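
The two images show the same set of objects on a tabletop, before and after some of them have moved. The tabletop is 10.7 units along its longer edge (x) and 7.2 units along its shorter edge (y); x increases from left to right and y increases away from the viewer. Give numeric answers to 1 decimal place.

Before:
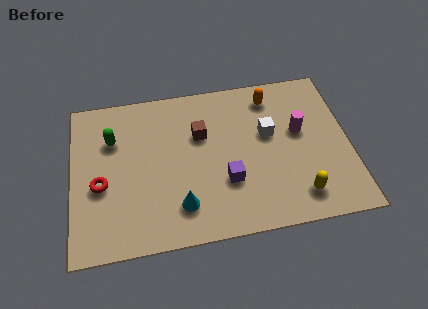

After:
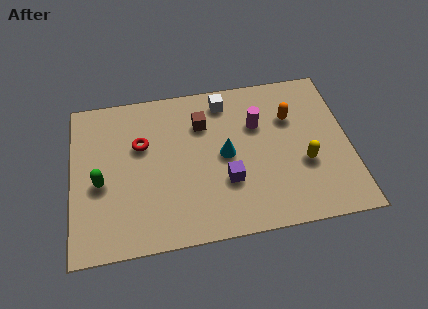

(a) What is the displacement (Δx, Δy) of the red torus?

(1.6, 1.6)

The red torus started near (1.1, 3.0) and ended near (2.7, 4.6).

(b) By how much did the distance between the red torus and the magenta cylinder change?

-3.3

Before: roughly 7.8 units apart; after: 4.5. That's 3.3 units closer together.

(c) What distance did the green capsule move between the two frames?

2.0

The green capsule was near (1.6, 5.0) before and (1.1, 3.1) after, so it travelled √(0.5² + 1.9²) ≈ 2.0 units.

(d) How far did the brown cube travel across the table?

0.5

The brown cube moved from about (5.0, 4.7) to (5.1, 5.2), a distance of √(0.1² + 0.5²) ≈ 0.5.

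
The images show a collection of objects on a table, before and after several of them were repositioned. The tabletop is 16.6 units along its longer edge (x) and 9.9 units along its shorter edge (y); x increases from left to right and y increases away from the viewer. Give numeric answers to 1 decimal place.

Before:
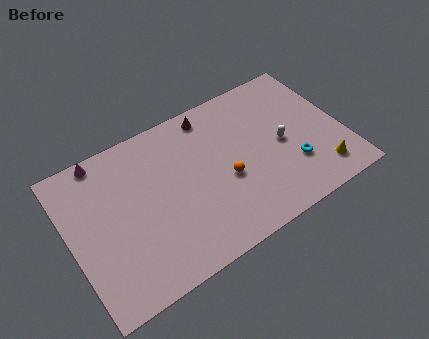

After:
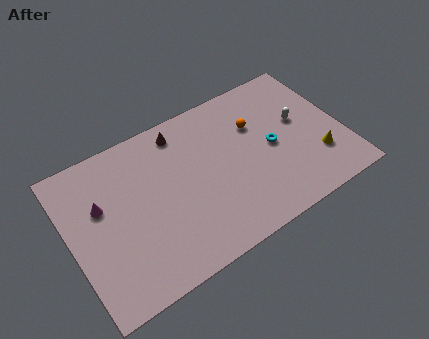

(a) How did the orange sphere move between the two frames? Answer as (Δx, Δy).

(2.3, 2.6)

From the two frames, the orange sphere sits at roughly (9.3, 4.1) before and (11.6, 6.7) after.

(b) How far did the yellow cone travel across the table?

1.0

From (14.8, 1.8) to (14.8, 2.8), the yellow cone covered √(0.0² + 1.0²) ≈ 1.0 units.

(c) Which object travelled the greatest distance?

the orange sphere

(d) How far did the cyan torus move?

2.1

From (13.3, 3.0) to (12.3, 4.8), the cyan torus covered √(1.0² + 1.8²) ≈ 2.1 units.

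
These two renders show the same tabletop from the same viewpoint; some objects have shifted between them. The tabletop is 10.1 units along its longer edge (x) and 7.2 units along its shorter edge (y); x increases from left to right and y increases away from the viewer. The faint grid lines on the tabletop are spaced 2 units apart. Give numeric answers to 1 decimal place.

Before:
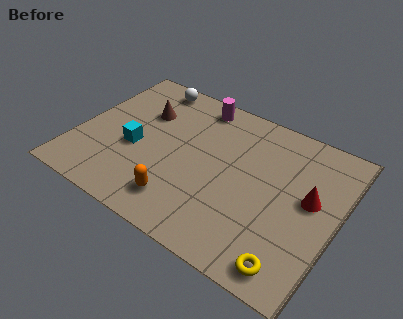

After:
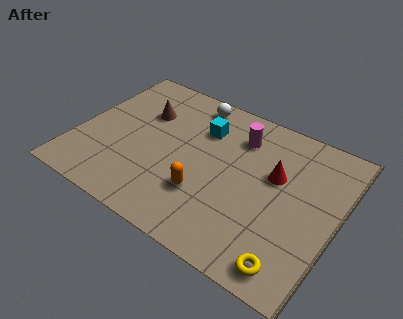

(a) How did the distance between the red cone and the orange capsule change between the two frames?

-2.0

They were about 5.3 units apart before and 3.3 after — 2.0 units closer together.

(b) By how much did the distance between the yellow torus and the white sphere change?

-1.4

The distance was about 8.6 in the first image and 7.2 in the second, so they moved 1.4 units closer together.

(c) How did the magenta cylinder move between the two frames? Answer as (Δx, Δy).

(1.8, -0.8)

From the two frames, the magenta cylinder sits at roughly (4.2, 6.3) before and (6.0, 5.5) after.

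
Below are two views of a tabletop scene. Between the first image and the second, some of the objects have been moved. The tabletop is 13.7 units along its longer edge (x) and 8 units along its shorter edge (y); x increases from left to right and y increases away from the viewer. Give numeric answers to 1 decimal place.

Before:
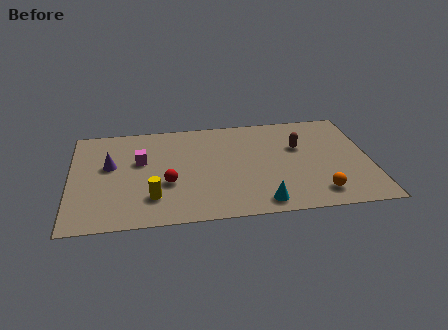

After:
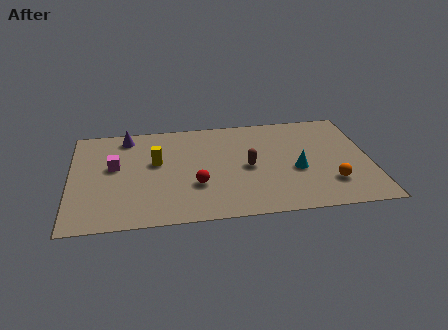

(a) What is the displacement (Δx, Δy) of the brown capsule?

(-2.4, -1.3)

From the two frames, the brown capsule sits at roughly (10.5, 5.1) before and (8.1, 3.8) after.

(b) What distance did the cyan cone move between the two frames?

2.9

The cyan cone was near (8.6, 1.0) before and (10.3, 3.3) after, so it travelled √(1.7² + 2.3²) ≈ 2.9 units.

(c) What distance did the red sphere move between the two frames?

1.3

The red sphere moved from about (4.4, 3.0) to (5.7, 2.7), a distance of √(1.3² + 0.3²) ≈ 1.3.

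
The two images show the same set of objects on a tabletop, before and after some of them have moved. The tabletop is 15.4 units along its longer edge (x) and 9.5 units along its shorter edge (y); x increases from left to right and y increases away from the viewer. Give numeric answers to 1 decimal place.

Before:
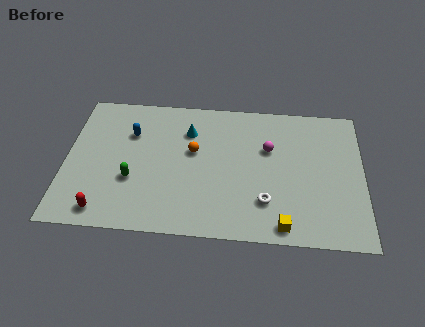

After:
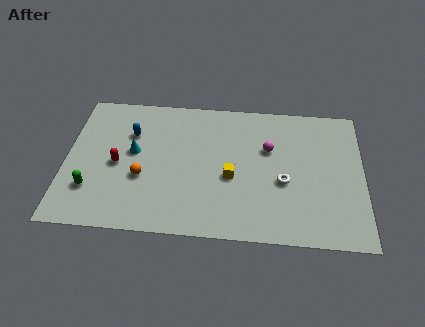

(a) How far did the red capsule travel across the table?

3.3

The red capsule moved from about (2.1, 1.2) to (2.7, 4.4), a distance of √(0.6² + 3.2²) ≈ 3.3.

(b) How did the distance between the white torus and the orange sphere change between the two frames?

+2.4

Before: roughly 4.9 units apart; after: 7.3. That's 2.4 units further apart.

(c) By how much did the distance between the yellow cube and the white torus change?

+1.0

The distance was about 1.7 in the first image and 2.7 in the second, so they moved 1.0 units further apart.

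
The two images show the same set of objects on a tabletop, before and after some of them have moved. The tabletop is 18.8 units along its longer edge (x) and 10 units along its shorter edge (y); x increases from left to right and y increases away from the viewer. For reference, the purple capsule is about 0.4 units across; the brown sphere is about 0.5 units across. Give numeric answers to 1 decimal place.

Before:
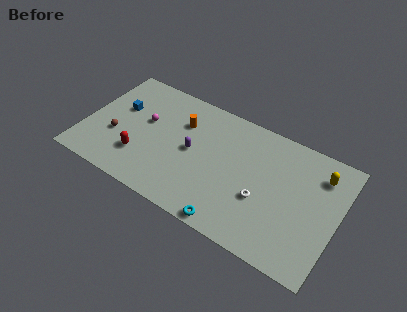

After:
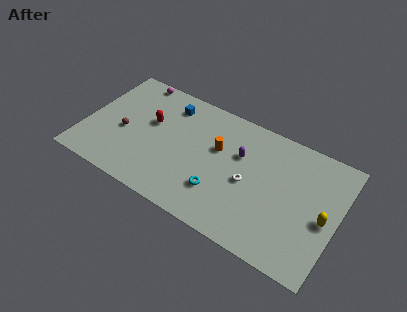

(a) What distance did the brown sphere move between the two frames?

0.8

The brown sphere moved from about (2.4, 3.7) to (2.9, 4.3), a distance of √(0.5² + 0.6²) ≈ 0.8.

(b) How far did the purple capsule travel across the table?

3.7

The purple capsule moved from about (8.0, 5.1) to (11.4, 6.5), a distance of √(3.4² + 1.4²) ≈ 3.7.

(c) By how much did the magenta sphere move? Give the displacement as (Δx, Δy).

(-1.4, 3.3)

The magenta sphere started near (4.3, 5.9) and ended near (2.9, 9.2).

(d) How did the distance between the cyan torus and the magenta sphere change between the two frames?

+1.0

The distance was about 8.9 in the first image and 9.9 in the second, so they moved 1.0 units further apart.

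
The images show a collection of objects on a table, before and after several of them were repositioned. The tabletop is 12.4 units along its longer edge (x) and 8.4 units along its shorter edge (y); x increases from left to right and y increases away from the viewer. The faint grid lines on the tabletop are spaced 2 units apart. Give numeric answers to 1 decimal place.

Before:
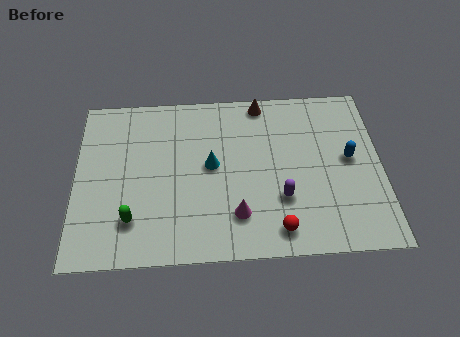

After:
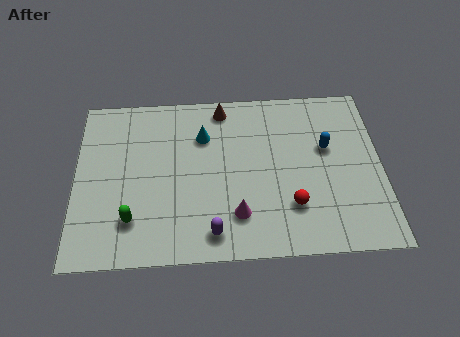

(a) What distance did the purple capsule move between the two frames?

3.2

The purple capsule moved from about (8.3, 2.7) to (5.5, 1.2), a distance of √(2.8² + 1.5²) ≈ 3.2.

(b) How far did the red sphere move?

1.3

The red sphere was near (8.1, 1.2) before and (8.7, 2.3) after, so it travelled √(0.6² + 1.1²) ≈ 1.3 units.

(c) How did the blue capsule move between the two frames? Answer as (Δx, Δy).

(-0.9, 0.6)

The blue capsule was at about (11.1, 4.5) and moved to about (10.2, 5.1).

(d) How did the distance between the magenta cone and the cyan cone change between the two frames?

+1.5

Before: roughly 2.7 units apart; after: 4.2. That's 1.5 units further apart.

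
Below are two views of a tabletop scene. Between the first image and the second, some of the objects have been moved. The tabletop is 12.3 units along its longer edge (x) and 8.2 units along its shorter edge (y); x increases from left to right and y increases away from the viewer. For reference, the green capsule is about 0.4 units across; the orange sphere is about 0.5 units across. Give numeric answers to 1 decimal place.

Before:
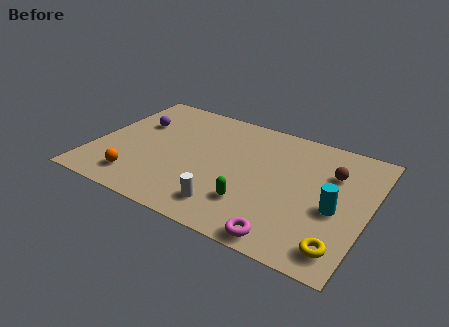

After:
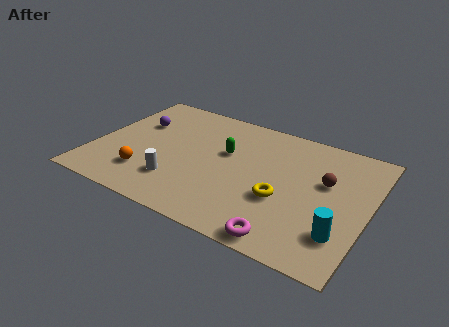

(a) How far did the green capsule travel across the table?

3.2

The green capsule was near (7.4, 2.2) before and (5.8, 5.0) after, so it travelled √(1.6² + 2.8²) ≈ 3.2 units.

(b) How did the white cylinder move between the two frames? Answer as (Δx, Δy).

(-2.4, 0.6)

The white cylinder was at about (6.4, 1.5) and moved to about (4.0, 2.1).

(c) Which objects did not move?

the purple sphere and the magenta torus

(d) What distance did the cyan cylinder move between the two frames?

1.5

From (10.9, 3.5) to (11.3, 2.1), the cyan cylinder covered √(0.4² + 1.4²) ≈ 1.5 units.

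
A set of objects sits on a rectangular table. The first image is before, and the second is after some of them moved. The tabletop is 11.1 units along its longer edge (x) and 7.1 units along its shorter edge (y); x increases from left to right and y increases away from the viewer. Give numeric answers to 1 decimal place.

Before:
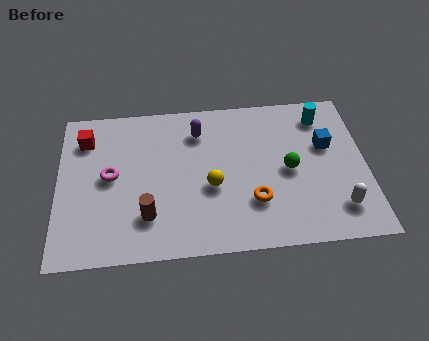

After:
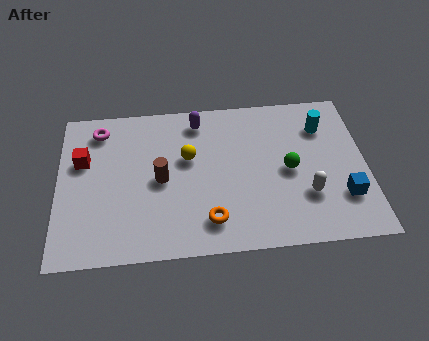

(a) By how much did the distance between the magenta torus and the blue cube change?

+1.7

The distance was about 7.8 in the first image and 9.5 in the second, so they moved 1.7 units further apart.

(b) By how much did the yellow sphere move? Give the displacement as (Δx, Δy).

(-0.8, 1.4)

The yellow sphere started near (5.5, 2.9) and ended near (4.7, 4.3).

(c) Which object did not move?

the green sphere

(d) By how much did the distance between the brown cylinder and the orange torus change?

-1.2

The distance was about 3.8 in the first image and 2.6 in the second, so they moved 1.2 units closer together.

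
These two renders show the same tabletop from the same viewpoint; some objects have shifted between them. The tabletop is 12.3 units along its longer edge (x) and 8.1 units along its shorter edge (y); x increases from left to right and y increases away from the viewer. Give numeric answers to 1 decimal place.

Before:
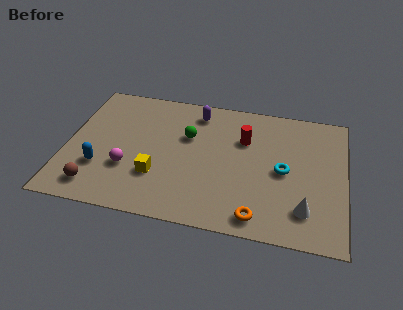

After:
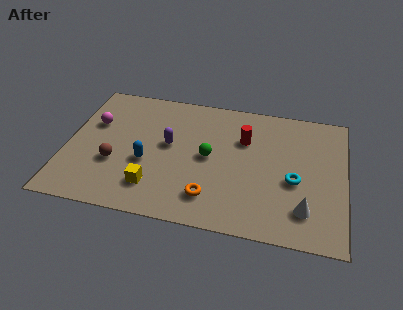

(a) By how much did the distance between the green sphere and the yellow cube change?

+0.3

The distance was about 3.0 in the first image and 3.3 in the second, so they moved 0.3 units further apart.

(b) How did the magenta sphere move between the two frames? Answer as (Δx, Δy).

(-1.7, 2.5)

From the two frames, the magenta sphere sits at roughly (2.8, 2.7) before and (1.1, 5.2) after.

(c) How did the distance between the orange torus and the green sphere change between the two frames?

-2.9

Before: roughly 5.3 units apart; after: 2.4. That's 2.9 units closer together.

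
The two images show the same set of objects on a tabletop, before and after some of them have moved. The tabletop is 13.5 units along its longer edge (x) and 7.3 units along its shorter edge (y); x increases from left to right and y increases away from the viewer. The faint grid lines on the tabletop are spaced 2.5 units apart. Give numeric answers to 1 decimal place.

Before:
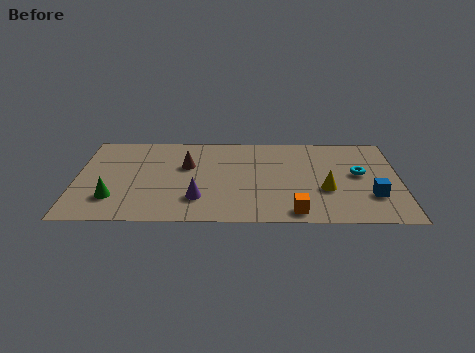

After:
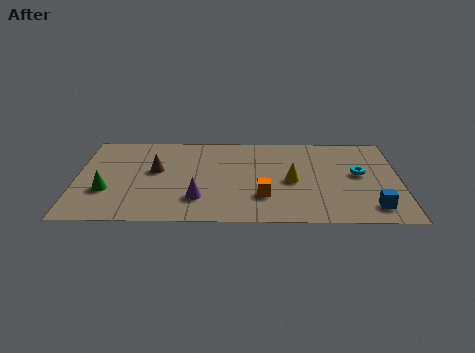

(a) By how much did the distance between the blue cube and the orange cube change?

+1.1

Before: roughly 3.5 units apart; after: 4.6. That's 1.1 units further apart.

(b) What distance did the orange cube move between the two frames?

1.8

The orange cube moved from about (9.1, 0.9) to (7.8, 2.1), a distance of √(1.3² + 1.2²) ≈ 1.8.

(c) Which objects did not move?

the purple cone and the cyan torus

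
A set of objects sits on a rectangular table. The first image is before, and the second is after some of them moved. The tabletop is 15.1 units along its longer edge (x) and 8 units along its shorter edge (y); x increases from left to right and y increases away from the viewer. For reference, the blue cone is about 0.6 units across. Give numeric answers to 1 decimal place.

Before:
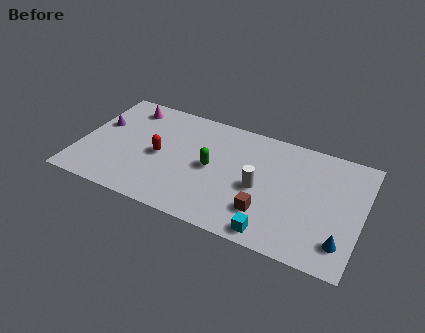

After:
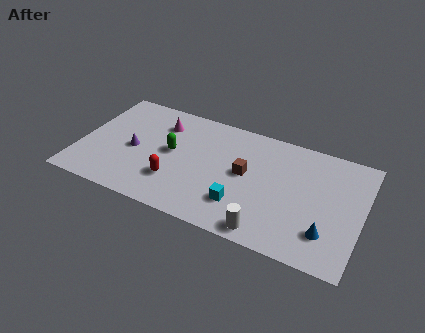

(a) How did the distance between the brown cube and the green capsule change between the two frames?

+0.4

Before: roughly 3.6 units apart; after: 4.0. That's 0.4 units further apart.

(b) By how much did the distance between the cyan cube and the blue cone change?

+0.9

The distance was about 3.6 in the first image and 4.5 in the second, so they moved 0.9 units further apart.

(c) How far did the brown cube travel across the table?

2.6

The brown cube was near (10.2, 2.1) before and (8.9, 4.3) after, so it travelled √(1.3² + 2.2²) ≈ 2.6 units.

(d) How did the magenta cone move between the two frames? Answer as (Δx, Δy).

(1.9, -0.6)

The magenta cone started near (2.2, 6.7) and ended near (4.1, 6.1).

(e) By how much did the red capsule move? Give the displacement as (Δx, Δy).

(1.0, -1.5)

From the two frames, the red capsule sits at roughly (4.3, 3.8) before and (5.3, 2.3) after.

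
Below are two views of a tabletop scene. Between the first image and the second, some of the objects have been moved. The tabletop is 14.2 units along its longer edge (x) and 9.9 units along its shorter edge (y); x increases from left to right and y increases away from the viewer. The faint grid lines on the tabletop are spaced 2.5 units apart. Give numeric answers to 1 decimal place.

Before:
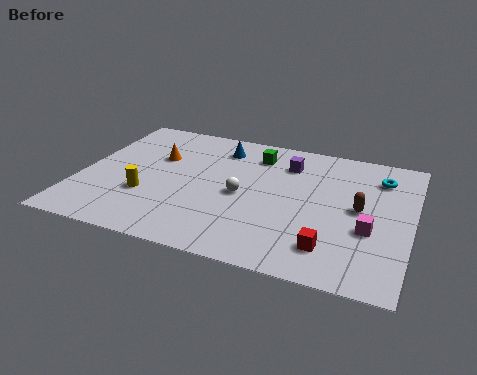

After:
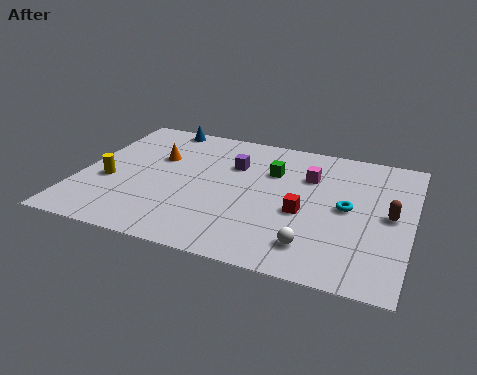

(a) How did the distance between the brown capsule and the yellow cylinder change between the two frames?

+2.9

Before: roughly 9.2 units apart; after: 12.1. That's 2.9 units further apart.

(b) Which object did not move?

the orange cone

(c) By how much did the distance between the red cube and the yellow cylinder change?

+0.3

They were about 8.1 units apart before and 8.4 after — 0.3 units further apart.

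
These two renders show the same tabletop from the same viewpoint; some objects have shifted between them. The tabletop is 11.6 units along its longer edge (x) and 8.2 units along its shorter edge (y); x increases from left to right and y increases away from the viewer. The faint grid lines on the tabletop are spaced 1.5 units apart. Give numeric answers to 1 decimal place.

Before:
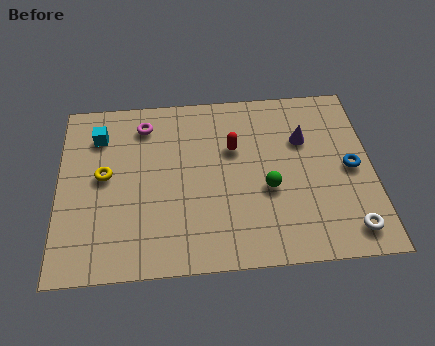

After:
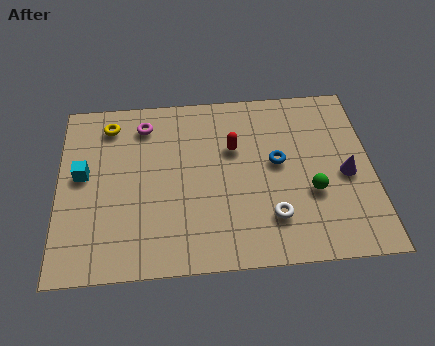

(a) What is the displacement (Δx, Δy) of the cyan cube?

(-0.6, -1.8)

From the two frames, the cyan cube sits at roughly (1.5, 6.3) before and (0.9, 4.5) after.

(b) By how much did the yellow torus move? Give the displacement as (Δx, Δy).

(0.2, 2.4)

The yellow torus started near (1.7, 4.4) and ended near (1.9, 6.8).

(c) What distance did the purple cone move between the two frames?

2.3

The purple cone moved from about (9.1, 5.5) to (10.6, 3.7), a distance of √(1.5² + 1.8²) ≈ 2.3.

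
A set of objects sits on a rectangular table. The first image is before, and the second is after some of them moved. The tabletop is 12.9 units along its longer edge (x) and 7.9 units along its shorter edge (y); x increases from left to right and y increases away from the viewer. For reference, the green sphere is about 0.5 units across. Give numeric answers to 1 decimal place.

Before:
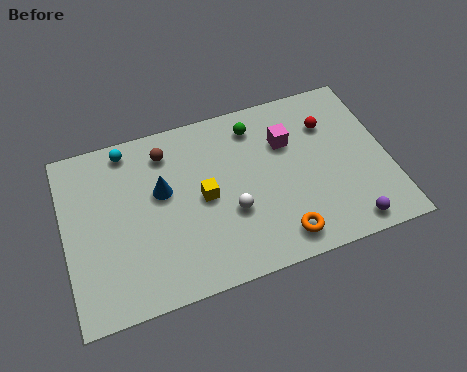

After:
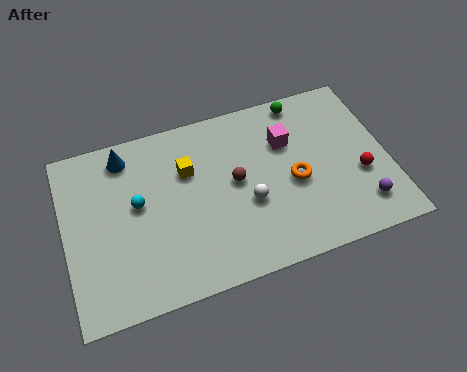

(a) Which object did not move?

the magenta cube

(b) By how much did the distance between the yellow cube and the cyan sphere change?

-1.9

They were about 4.2 units apart before and 2.3 after — 1.9 units closer together.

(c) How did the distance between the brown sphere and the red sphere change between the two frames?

-1.5

The distance was about 6.5 in the first image and 5.0 in the second, so they moved 1.5 units closer together.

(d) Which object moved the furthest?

the brown sphere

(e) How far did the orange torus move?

2.4

From (8.3, 1.2) to (9.1, 3.5), the orange torus covered √(0.8² + 2.3²) ≈ 2.4 units.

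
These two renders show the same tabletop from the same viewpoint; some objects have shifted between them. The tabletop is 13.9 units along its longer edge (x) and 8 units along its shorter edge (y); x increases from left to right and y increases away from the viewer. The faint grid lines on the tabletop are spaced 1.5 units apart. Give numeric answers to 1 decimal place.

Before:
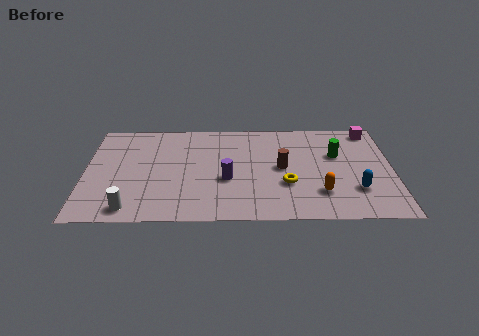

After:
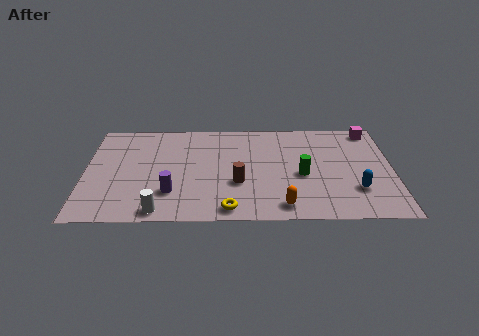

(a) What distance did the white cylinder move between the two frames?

1.3

The white cylinder moved from about (2.1, 1.0) to (3.4, 0.8), a distance of √(1.3² + 0.2²) ≈ 1.3.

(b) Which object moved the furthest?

the yellow torus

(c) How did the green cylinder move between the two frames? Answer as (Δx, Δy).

(-1.6, -1.6)

The green cylinder was at about (11.4, 5.1) and moved to about (9.8, 3.5).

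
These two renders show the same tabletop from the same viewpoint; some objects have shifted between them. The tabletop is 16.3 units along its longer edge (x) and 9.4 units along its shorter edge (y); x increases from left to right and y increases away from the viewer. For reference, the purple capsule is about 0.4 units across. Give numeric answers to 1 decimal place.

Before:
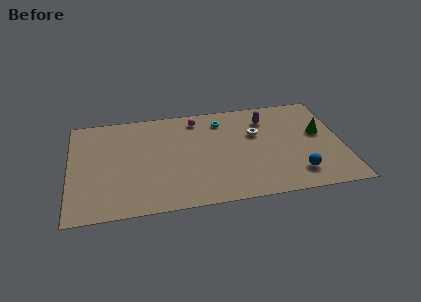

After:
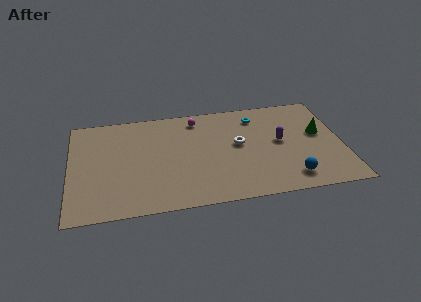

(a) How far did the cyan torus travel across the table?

2.1

The cyan torus moved from about (9.2, 7.6) to (11.3, 7.6), a distance of √(2.1² + 0.0²) ≈ 2.1.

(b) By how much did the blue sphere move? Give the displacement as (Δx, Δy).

(-0.4, -0.3)

The blue sphere started near (13.4, 1.9) and ended near (13.0, 1.6).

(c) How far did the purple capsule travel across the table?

2.4

The purple capsule moved from about (11.9, 7.3) to (12.6, 5.0), a distance of √(0.7² + 2.3²) ≈ 2.4.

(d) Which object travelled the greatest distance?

the purple capsule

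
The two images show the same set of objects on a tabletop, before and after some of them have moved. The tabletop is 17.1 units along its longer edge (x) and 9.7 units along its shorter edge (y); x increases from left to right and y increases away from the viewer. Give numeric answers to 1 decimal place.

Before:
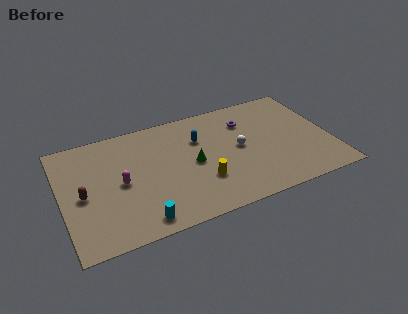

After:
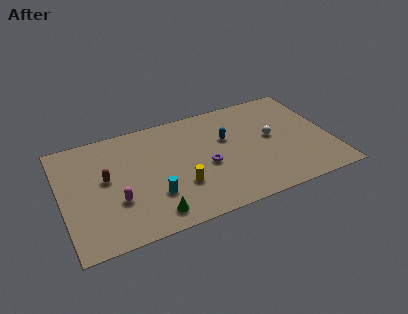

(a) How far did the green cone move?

4.4

The green cone was near (8.3, 4.7) before and (5.4, 1.4) after, so it travelled √(2.9² + 3.3²) ≈ 4.4 units.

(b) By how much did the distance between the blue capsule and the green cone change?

+4.9

They were about 2.1 units apart before and 7.0 after — 4.9 units further apart.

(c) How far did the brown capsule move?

1.7

The brown capsule was near (1.3, 4.5) before and (2.8, 5.4) after, so it travelled √(1.5² + 0.9²) ≈ 1.7 units.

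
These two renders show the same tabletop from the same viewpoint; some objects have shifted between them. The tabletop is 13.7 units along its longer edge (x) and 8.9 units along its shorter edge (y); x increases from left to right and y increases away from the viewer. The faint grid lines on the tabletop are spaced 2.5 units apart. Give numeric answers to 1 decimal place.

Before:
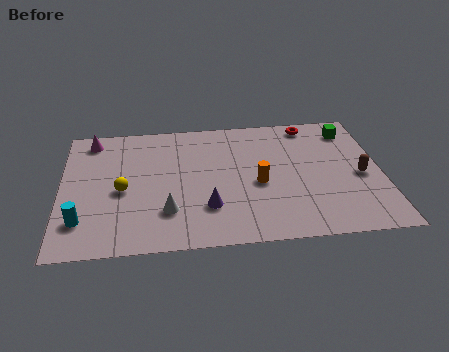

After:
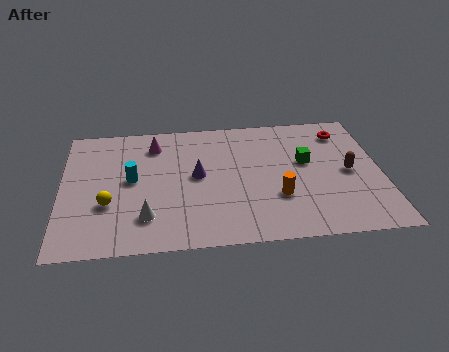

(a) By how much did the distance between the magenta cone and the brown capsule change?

-3.3

They were about 12.1 units apart before and 8.8 after — 3.3 units closer together.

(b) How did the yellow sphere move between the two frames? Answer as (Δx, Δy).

(-0.6, -0.9)

The yellow sphere was at about (2.6, 4.0) and moved to about (2.0, 3.1).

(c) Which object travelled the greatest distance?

the cyan cylinder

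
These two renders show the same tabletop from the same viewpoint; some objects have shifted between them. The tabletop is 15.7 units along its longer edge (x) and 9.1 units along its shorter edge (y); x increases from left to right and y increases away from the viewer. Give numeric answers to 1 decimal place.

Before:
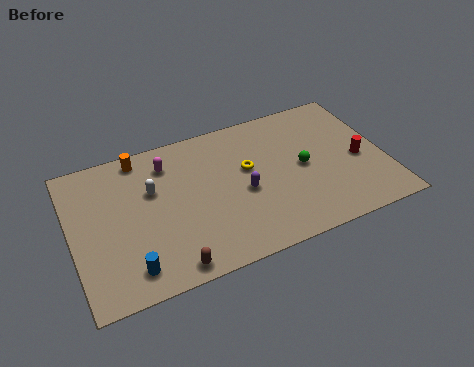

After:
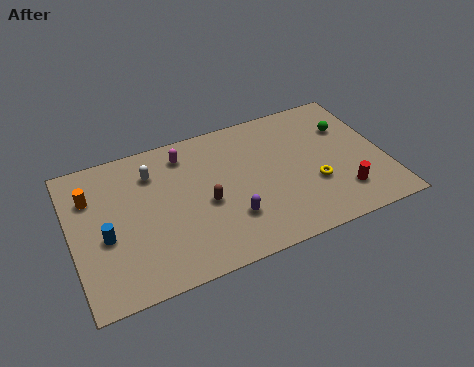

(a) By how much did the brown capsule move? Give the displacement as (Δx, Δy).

(2.1, 3.1)

The brown capsule was at about (4.5, 0.9) and moved to about (6.6, 4.0).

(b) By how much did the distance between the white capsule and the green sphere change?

+2.3

Before: roughly 7.6 units apart; after: 9.9. That's 2.3 units further apart.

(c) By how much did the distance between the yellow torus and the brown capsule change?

-0.8

Before: roughly 6.3 units apart; after: 5.5. That's 0.8 units closer together.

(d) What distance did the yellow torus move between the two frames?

3.8

The yellow torus was near (8.9, 5.4) before and (12.0, 3.2) after, so it travelled √(3.1² + 2.2²) ≈ 3.8 units.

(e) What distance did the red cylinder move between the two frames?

2.2

The red cylinder moved from about (14.4, 4.0) to (13.3, 2.1), a distance of √(1.1² + 1.9²) ≈ 2.2.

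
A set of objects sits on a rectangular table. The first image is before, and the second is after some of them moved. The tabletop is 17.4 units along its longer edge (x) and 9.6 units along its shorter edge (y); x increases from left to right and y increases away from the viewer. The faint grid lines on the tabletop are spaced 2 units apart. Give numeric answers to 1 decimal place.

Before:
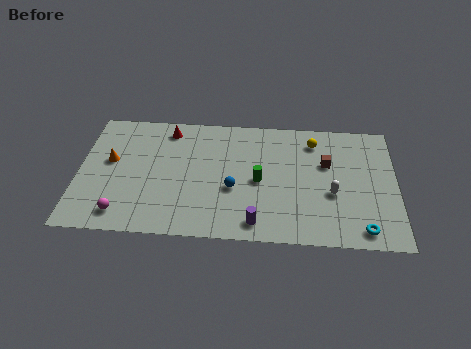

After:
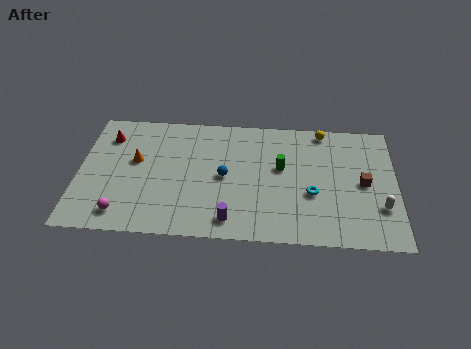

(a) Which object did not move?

the magenta sphere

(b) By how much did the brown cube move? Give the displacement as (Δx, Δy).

(2.0, -1.4)

The brown cube started near (13.6, 6.1) and ended near (15.6, 4.7).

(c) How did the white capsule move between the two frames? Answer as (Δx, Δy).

(2.6, -0.9)

The white capsule was at about (13.9, 3.8) and moved to about (16.5, 2.9).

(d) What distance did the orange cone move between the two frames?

1.4

The orange cone moved from about (1.7, 5.5) to (3.1, 5.6), a distance of √(1.4² + 0.1²) ≈ 1.4.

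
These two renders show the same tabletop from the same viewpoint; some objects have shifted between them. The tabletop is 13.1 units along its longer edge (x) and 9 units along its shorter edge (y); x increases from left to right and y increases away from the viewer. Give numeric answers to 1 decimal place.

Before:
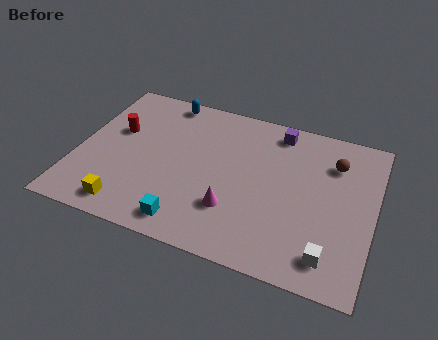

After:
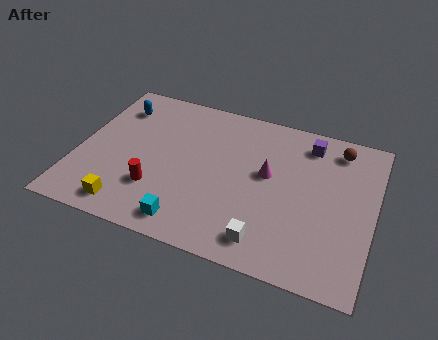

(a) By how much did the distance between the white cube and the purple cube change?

-0.7

The distance was about 6.9 in the first image and 6.2 in the second, so they moved 0.7 units closer together.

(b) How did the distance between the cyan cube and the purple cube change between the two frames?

+0.5

They were about 7.4 units apart before and 7.9 after — 0.5 units further apart.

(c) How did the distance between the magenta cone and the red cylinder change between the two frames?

-0.9

The distance was about 6.2 in the first image and 5.3 in the second, so they moved 0.9 units closer together.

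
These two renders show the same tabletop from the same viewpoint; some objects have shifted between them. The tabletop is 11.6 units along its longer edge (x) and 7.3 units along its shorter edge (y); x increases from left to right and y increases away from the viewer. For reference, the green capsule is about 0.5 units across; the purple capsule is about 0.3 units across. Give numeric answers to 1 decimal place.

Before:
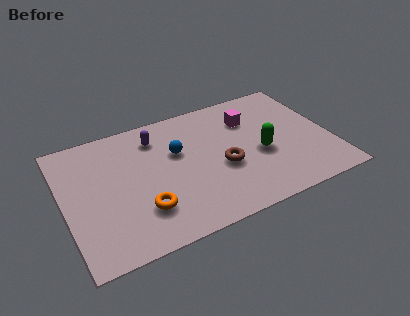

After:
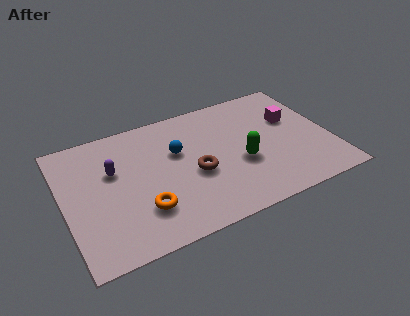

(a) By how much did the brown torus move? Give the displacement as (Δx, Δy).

(-1.2, 0.1)

From the two frames, the brown torus sits at roughly (6.8, 3.0) before and (5.6, 3.1) after.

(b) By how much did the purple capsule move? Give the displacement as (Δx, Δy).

(-2.0, -1.2)

The purple capsule started near (4.2, 5.8) and ended near (2.2, 4.6).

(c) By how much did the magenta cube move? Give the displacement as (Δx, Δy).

(1.8, -0.7)

The magenta cube started near (8.3, 5.3) and ended near (10.1, 4.6).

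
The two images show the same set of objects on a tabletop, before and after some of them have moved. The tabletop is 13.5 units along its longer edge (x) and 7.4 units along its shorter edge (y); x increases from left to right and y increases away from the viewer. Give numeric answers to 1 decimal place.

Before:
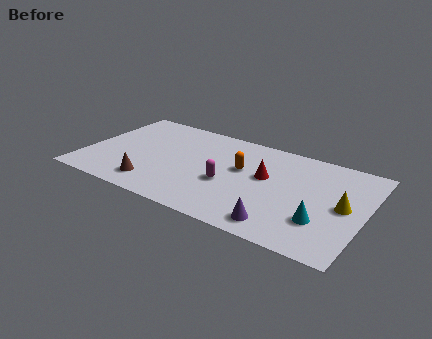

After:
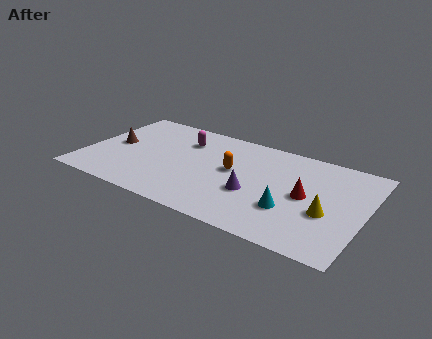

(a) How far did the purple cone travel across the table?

2.3

From (9.8, 1.1) to (8.3, 2.8), the purple cone covered √(1.5² + 1.7²) ≈ 2.3 units.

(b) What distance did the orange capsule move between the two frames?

0.5

From (7.5, 4.4) to (7.1, 4.1), the orange capsule covered √(0.4² + 0.3²) ≈ 0.5 units.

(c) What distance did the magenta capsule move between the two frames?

3.5

The magenta capsule was near (7.0, 3.0) before and (4.5, 5.5) after, so it travelled √(2.5² + 2.5²) ≈ 3.5 units.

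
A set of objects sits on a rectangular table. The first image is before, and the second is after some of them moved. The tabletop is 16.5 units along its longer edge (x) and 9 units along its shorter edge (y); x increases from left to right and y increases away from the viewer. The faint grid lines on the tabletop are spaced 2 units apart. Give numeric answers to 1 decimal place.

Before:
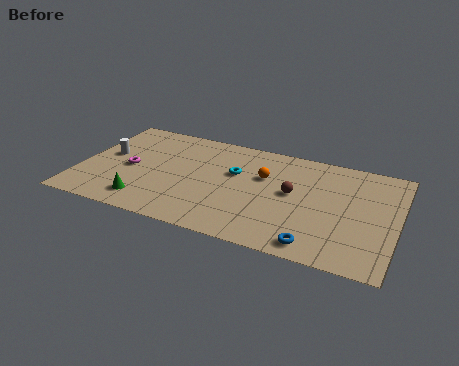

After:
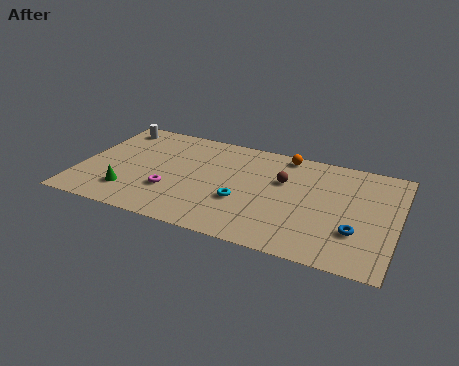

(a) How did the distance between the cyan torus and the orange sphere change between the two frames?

+3.6

They were about 1.5 units apart before and 5.1 after — 3.6 units further apart.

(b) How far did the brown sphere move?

1.1

The brown sphere moved from about (11.1, 4.9) to (10.5, 5.8), a distance of √(0.6² + 0.9²) ≈ 1.1.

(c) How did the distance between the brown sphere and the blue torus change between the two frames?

+0.9

The distance was about 4.1 in the first image and 5.0 in the second, so they moved 0.9 units further apart.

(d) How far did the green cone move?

1.0

The green cone moved from about (3.7, 1.6) to (2.8, 2.1), a distance of √(0.9² + 0.5²) ≈ 1.0.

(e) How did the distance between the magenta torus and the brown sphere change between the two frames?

-2.2

Before: roughly 8.5 units apart; after: 6.3. That's 2.2 units closer together.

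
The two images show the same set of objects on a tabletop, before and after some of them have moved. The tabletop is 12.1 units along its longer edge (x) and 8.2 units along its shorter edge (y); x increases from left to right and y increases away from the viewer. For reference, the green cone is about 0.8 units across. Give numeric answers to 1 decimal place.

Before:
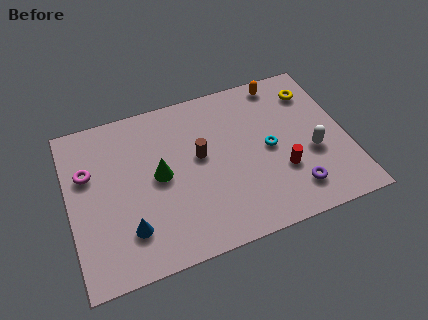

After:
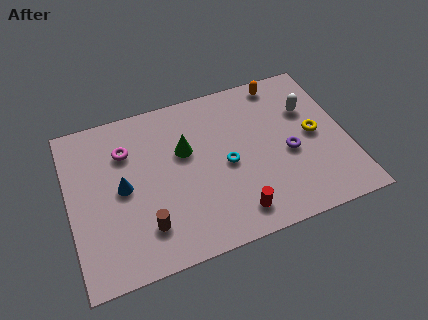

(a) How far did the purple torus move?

1.9

From (9.5, 1.6) to (9.5, 3.5), the purple torus covered √(0.0² + 1.9²) ≈ 1.9 units.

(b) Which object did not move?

the orange capsule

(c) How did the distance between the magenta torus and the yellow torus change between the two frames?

-1.8

They were about 10.1 units apart before and 8.3 after — 1.8 units closer together.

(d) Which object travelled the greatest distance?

the brown cylinder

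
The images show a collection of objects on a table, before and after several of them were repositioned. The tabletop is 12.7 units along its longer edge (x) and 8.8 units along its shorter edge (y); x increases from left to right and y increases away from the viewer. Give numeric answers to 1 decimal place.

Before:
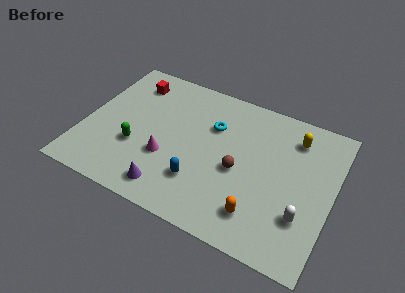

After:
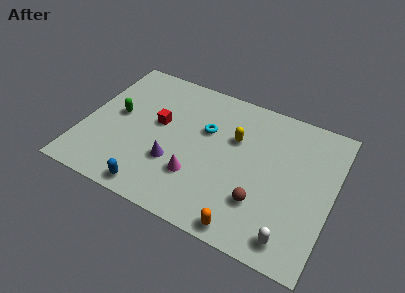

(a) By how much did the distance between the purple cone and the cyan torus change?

-2.0

They were about 5.0 units apart before and 3.0 after — 2.0 units closer together.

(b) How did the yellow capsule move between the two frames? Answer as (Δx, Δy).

(-2.9, -1.3)

The yellow capsule was at about (10.5, 7.0) and moved to about (7.6, 5.7).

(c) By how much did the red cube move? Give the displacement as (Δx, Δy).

(1.7, -2.1)

The red cube started near (2.0, 7.1) and ended near (3.7, 5.0).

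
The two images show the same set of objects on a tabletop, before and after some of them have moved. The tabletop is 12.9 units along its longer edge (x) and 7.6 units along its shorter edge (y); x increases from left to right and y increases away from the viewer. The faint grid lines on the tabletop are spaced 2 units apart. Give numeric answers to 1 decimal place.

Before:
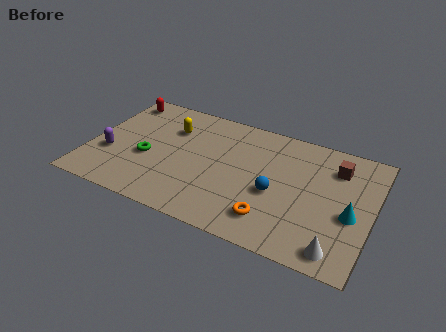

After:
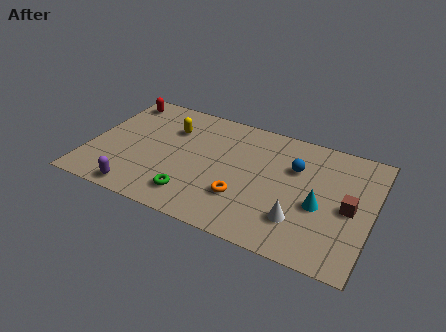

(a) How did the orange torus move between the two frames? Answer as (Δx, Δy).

(-1.4, 0.7)

From the two frames, the orange torus sits at roughly (8.6, 1.6) before and (7.2, 2.3) after.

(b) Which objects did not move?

the yellow capsule and the red capsule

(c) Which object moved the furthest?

the green torus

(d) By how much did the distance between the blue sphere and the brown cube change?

-0.6

The distance was about 3.6 in the first image and 3.0 in the second, so they moved 0.6 units closer together.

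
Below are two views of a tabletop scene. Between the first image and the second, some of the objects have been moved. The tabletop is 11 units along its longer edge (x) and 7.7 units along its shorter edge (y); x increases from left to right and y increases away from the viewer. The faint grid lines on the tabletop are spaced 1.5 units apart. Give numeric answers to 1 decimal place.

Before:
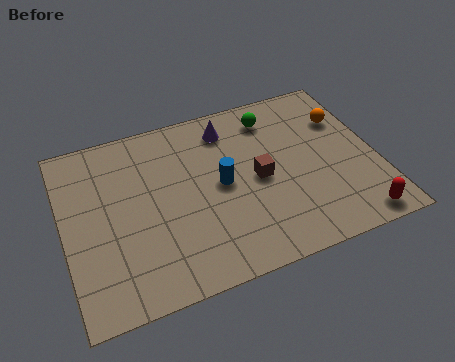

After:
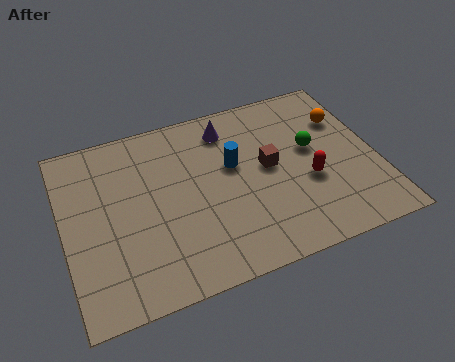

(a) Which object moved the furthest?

the red capsule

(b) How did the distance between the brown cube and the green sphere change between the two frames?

-1.1

Before: roughly 2.7 units apart; after: 1.6. That's 1.1 units closer together.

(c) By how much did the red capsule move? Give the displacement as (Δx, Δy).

(-1.4, 2.2)

From the two frames, the red capsule sits at roughly (9.9, 0.8) before and (8.5, 3.0) after.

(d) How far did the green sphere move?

2.2

From (7.6, 6.3) to (8.8, 4.4), the green sphere covered √(1.2² + 1.9²) ≈ 2.2 units.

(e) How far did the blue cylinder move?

0.9

From (5.5, 3.9) to (6.0, 4.6), the blue cylinder covered √(0.5² + 0.7²) ≈ 0.9 units.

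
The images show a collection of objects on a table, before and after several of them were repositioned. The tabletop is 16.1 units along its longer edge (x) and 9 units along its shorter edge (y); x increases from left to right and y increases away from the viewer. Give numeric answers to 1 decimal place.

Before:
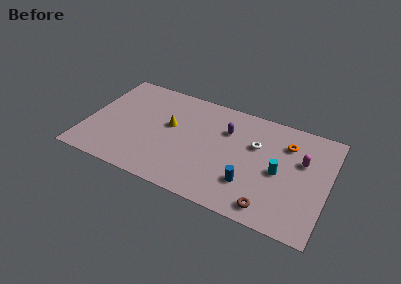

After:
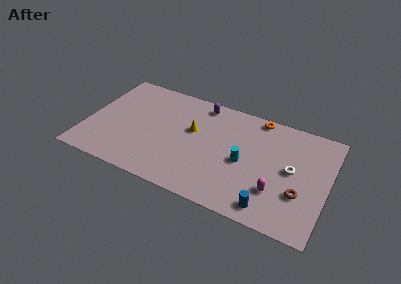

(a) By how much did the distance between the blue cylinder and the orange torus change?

+2.5

They were about 4.7 units apart before and 7.2 after — 2.5 units further apart.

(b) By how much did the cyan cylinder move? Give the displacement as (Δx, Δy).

(-2.3, -0.1)

From the two frames, the cyan cylinder sits at roughly (12.9, 4.2) before and (10.6, 4.1) after.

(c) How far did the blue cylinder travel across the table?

2.0

The blue cylinder was near (11.1, 2.5) before and (12.6, 1.2) after, so it travelled √(1.5² + 1.3²) ≈ 2.0 units.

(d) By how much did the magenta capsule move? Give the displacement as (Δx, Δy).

(-1.4, -3.1)

The magenta capsule was at about (14.3, 5.7) and moved to about (12.9, 2.6).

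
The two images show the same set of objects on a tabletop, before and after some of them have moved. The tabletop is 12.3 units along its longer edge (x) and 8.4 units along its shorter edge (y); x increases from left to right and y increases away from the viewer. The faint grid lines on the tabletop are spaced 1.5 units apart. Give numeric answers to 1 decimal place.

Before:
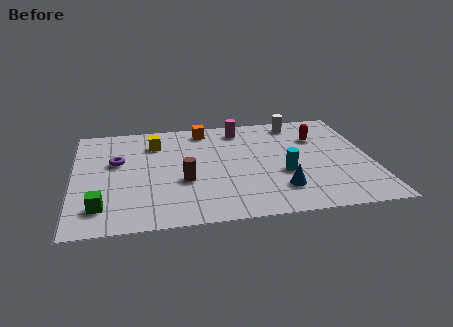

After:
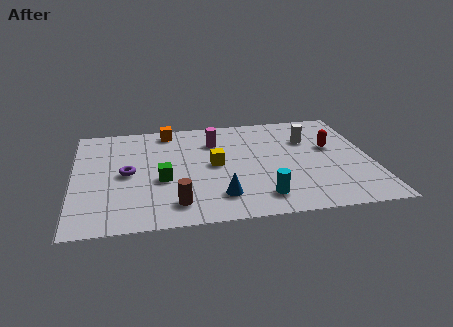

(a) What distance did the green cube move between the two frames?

3.0

The green cube moved from about (1.1, 1.7) to (3.6, 3.4), a distance of √(2.5² + 1.7²) ≈ 3.0.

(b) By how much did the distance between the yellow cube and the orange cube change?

+1.3

They were about 2.3 units apart before and 3.6 after — 1.3 units further apart.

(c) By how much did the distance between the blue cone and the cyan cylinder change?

+0.5

They were about 1.2 units apart before and 1.7 after — 0.5 units further apart.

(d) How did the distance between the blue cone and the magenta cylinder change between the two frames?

-0.9

They were about 5.3 units apart before and 4.4 after — 0.9 units closer together.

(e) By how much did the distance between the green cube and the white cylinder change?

-3.4

The distance was about 10.0 in the first image and 6.6 in the second, so they moved 3.4 units closer together.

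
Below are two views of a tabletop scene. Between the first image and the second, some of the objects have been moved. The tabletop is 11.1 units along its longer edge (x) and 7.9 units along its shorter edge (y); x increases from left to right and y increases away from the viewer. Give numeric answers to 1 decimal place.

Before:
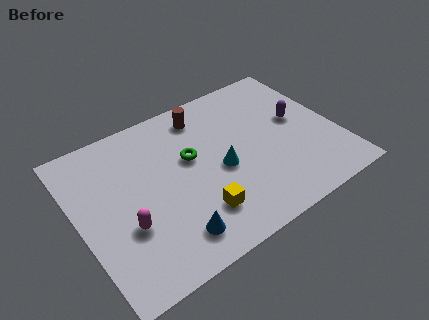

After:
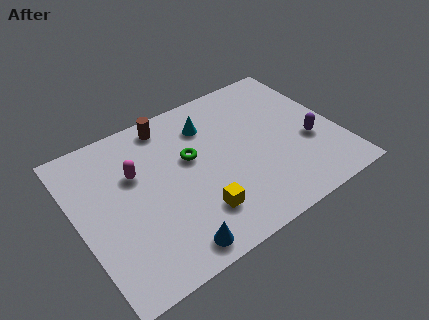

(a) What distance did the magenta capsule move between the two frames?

2.4

The magenta capsule was near (1.8, 2.8) before and (2.6, 5.1) after, so it travelled √(0.8² + 2.3²) ≈ 2.4 units.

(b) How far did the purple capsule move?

1.4

From (9.6, 4.4) to (9.8, 3.0), the purple capsule covered √(0.2² + 1.4²) ≈ 1.4 units.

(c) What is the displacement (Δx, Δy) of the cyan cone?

(-0.1, 2.5)

The cyan cone started near (6.0, 3.5) and ended near (5.9, 6.0).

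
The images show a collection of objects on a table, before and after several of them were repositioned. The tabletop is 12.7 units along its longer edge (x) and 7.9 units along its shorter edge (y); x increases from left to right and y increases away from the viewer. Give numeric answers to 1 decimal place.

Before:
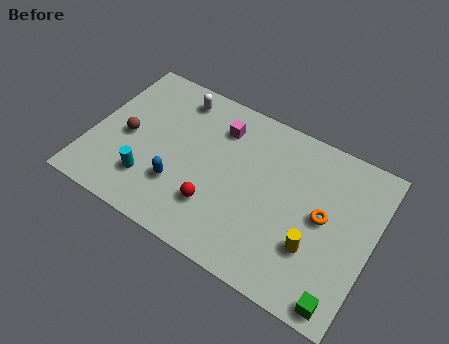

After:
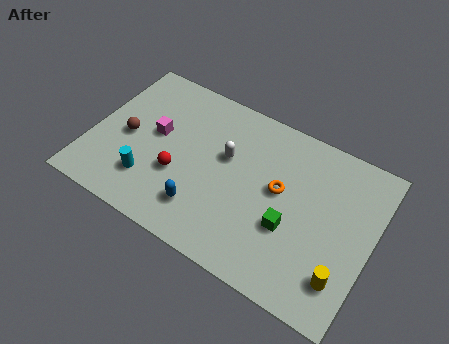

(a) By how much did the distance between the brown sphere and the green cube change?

-3.0

The distance was about 10.6 in the first image and 7.6 in the second, so they moved 3.0 units closer together.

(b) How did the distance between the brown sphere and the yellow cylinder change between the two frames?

+1.5

They were about 8.8 units apart before and 10.3 after — 1.5 units further apart.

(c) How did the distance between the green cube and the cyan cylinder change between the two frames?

-2.6

They were about 9.0 units apart before and 6.4 after — 2.6 units closer together.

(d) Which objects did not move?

the brown sphere and the cyan cylinder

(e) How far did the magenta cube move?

3.2

The magenta cube moved from about (5.5, 6.1) to (2.8, 4.4), a distance of √(2.7² + 1.7²) ≈ 3.2.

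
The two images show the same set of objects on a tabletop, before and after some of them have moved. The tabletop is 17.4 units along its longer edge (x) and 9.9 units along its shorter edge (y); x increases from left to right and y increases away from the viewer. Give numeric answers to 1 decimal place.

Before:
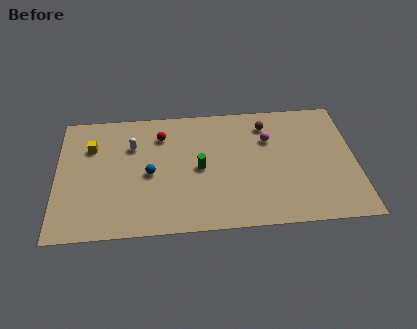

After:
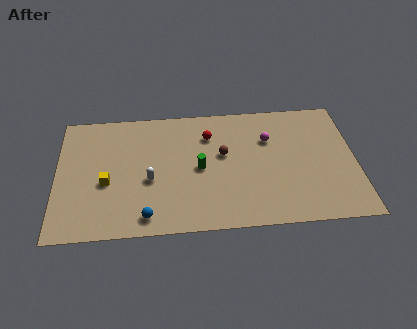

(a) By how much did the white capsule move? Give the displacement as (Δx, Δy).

(1.0, -2.8)

The white capsule was at about (4.4, 6.9) and moved to about (5.4, 4.1).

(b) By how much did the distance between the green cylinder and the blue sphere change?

+1.8

Before: roughly 2.9 units apart; after: 4.7. That's 1.8 units further apart.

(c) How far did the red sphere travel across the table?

2.8

From (6.1, 7.6) to (8.9, 7.4), the red sphere covered √(2.8² + 0.2²) ≈ 2.8 units.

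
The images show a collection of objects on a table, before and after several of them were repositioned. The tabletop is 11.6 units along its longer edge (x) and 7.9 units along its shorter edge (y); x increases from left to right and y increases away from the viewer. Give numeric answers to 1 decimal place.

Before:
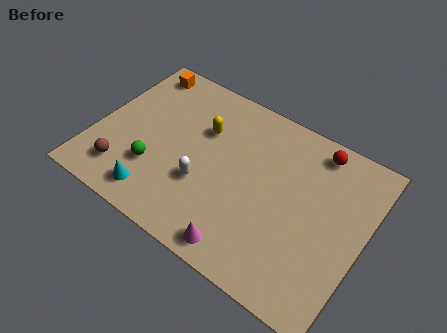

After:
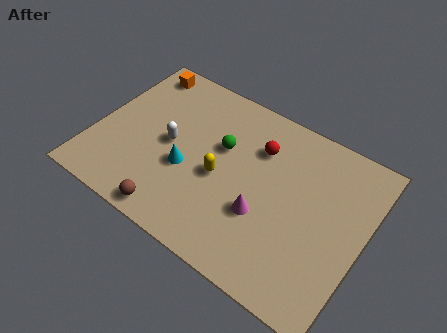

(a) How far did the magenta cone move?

2.0

The magenta cone was near (7.0, 0.9) before and (7.5, 2.8) after, so it travelled √(0.5² + 1.9²) ≈ 2.0 units.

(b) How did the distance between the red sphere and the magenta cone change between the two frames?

-3.4

Before: roughly 6.4 units apart; after: 3.0. That's 3.4 units closer together.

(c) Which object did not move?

the orange cube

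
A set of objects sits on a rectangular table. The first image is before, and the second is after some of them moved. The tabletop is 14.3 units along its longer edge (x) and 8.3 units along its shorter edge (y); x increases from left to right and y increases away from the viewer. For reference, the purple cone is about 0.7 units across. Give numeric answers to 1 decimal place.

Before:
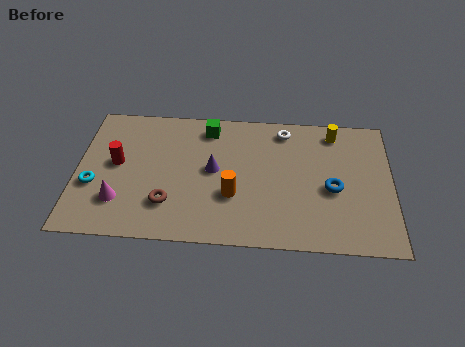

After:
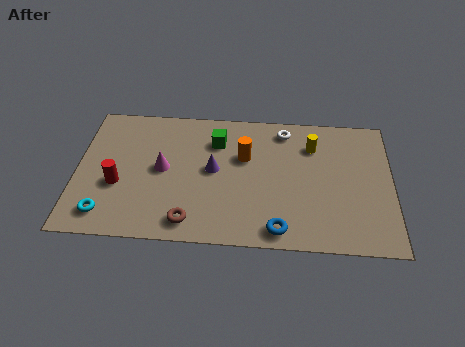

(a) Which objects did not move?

the white torus and the purple cone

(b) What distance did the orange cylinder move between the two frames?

2.5

The orange cylinder was near (7.1, 2.9) before and (7.6, 5.3) after, so it travelled √(0.5² + 2.4²) ≈ 2.5 units.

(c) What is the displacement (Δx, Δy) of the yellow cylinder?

(-1.0, -0.9)

From the two frames, the yellow cylinder sits at roughly (11.7, 7.1) before and (10.7, 6.2) after.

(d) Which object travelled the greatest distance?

the blue torus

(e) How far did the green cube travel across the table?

0.9

The green cube moved from about (5.9, 7.0) to (6.3, 6.2), a distance of √(0.4² + 0.8²) ≈ 0.9.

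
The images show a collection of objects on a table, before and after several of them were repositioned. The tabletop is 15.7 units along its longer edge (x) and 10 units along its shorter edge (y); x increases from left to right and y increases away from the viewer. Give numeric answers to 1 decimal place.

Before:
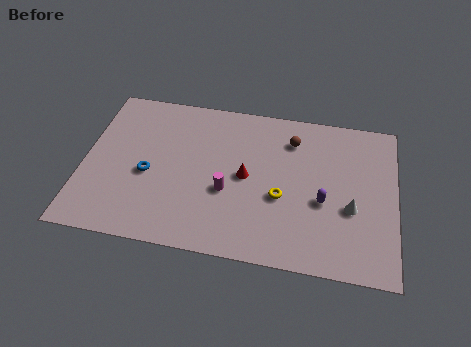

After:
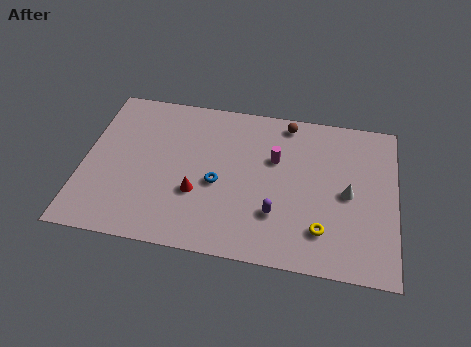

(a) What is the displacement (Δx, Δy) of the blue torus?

(3.5, 0.0)

The blue torus was at about (3.3, 4.3) and moved to about (6.8, 4.3).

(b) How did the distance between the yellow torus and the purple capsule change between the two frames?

+0.3

They were about 2.1 units apart before and 2.4 after — 0.3 units further apart.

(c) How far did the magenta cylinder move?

3.4

The magenta cylinder moved from about (7.3, 3.9) to (9.6, 6.4), a distance of √(2.3² + 2.5²) ≈ 3.4.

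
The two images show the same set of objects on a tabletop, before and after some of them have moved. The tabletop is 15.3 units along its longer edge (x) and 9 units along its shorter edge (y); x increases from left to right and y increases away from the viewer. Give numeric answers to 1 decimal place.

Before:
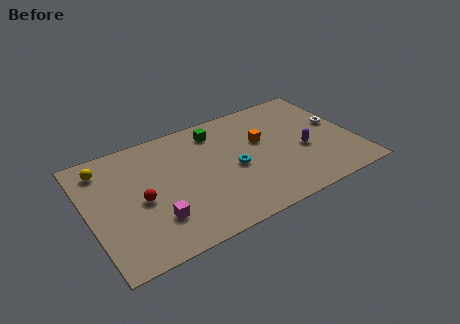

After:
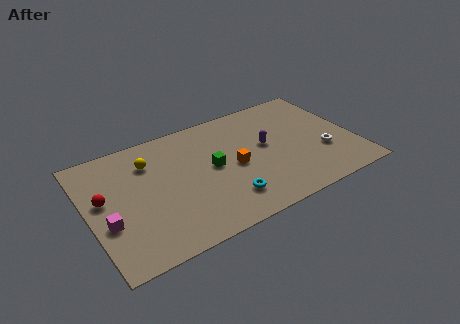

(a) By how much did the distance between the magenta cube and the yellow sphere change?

-1.1

They were about 5.5 units apart before and 4.4 after — 1.1 units closer together.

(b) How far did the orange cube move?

2.2

From (10.1, 5.5) to (8.3, 4.2), the orange cube covered √(1.8² + 1.3²) ≈ 2.2 units.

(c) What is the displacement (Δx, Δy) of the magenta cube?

(-2.6, 0.9)

From the two frames, the magenta cube sits at roughly (3.5, 2.4) before and (0.9, 3.3) after.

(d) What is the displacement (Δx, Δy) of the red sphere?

(-2.0, 1.0)

The red sphere started near (2.9, 4.1) and ended near (0.9, 5.1).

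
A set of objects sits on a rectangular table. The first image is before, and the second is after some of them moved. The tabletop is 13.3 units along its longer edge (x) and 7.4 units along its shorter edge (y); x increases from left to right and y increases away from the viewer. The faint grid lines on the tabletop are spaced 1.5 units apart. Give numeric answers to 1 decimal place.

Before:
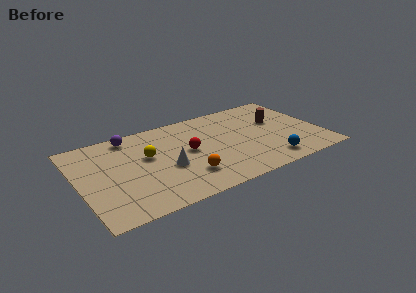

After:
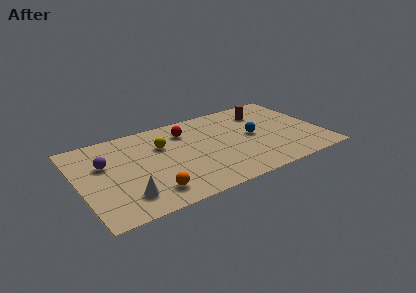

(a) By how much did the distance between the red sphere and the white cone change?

+4.0

Before: roughly 1.6 units apart; after: 5.6. That's 4.0 units further apart.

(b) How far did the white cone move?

2.8

The white cone was near (4.7, 3.0) before and (2.3, 1.6) after, so it travelled √(2.4² + 1.4²) ≈ 2.8 units.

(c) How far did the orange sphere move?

2.1

The orange sphere moved from about (5.6, 1.9) to (3.6, 1.4), a distance of √(2.0² + 0.5²) ≈ 2.1.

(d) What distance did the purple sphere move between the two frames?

2.4

The purple sphere was near (3.1, 6.5) before and (1.5, 4.7) after, so it travelled √(1.6² + 1.8²) ≈ 2.4 units.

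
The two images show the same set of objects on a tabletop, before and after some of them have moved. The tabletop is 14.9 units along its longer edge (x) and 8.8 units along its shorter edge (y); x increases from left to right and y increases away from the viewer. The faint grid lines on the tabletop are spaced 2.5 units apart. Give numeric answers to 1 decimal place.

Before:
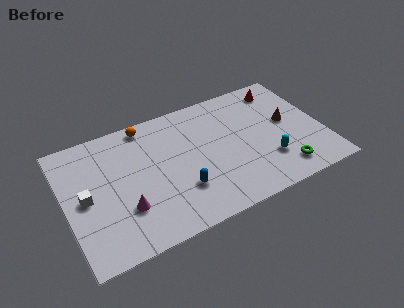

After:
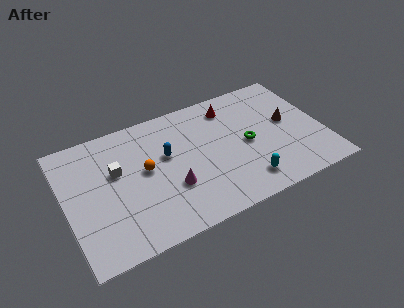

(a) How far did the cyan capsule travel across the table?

1.7

From (11.5, 2.5) to (10.0, 1.6), the cyan capsule covered √(1.5² + 0.9²) ≈ 1.7 units.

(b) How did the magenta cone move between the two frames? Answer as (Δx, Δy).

(2.7, 0.3)

The magenta cone started near (3.2, 2.7) and ended near (5.9, 3.0).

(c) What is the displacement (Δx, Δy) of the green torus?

(-1.7, 2.7)

The green torus started near (12.2, 1.5) and ended near (10.5, 4.2).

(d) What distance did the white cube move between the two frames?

2.2

The white cube was near (1.1, 4.3) before and (3.0, 5.4) after, so it travelled √(1.9² + 1.1²) ≈ 2.2 units.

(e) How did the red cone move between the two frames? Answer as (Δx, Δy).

(-3.1, -0.2)

The red cone started near (13.0, 7.4) and ended near (9.9, 7.2).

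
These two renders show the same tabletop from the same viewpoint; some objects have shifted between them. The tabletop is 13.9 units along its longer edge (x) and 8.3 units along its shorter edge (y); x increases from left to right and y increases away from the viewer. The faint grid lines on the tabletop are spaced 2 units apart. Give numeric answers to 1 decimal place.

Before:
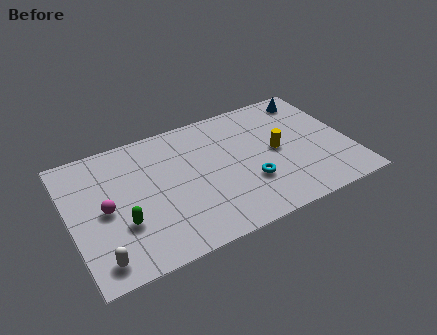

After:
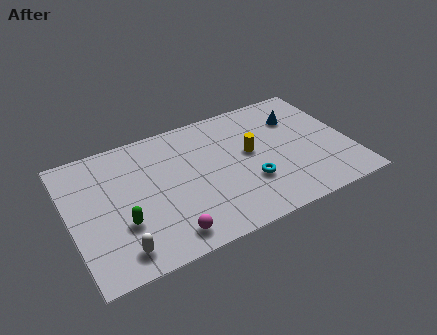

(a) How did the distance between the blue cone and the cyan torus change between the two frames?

-1.4

Before: roughly 5.8 units apart; after: 4.4. That's 1.4 units closer together.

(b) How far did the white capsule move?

1.0

The white capsule moved from about (1.1, 1.2) to (2.1, 1.3), a distance of √(1.0² + 0.1²) ≈ 1.0.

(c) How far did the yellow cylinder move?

1.4

The yellow cylinder was near (10.3, 4.2) before and (9.0, 4.6) after, so it travelled √(1.3² + 0.4²) ≈ 1.4 units.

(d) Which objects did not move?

the cyan torus and the green capsule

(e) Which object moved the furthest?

the magenta sphere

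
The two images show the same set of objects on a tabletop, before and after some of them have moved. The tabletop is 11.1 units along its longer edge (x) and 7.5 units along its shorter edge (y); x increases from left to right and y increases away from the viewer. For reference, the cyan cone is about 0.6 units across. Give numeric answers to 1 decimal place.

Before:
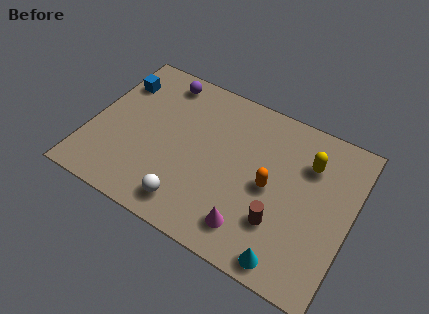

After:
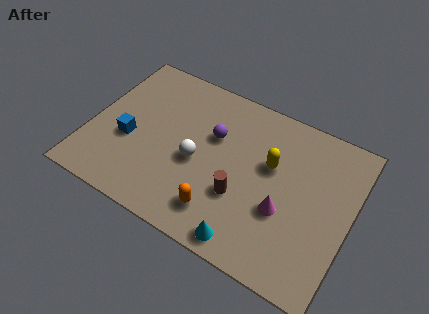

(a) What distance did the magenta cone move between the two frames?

1.8

The magenta cone moved from about (7.2, 1.4) to (8.4, 2.8), a distance of √(1.2² + 1.4²) ≈ 1.8.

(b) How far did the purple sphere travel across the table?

3.0

The purple sphere moved from about (2.6, 6.5) to (5.1, 4.8), a distance of √(2.5² + 1.7²) ≈ 3.0.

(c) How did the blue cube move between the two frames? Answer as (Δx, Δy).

(0.9, -2.6)

The blue cube was at about (0.8, 5.6) and moved to about (1.7, 3.0).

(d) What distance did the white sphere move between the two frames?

2.1

The white sphere moved from about (4.6, 1.2) to (4.6, 3.3), a distance of √(0.0² + 2.1²) ≈ 2.1.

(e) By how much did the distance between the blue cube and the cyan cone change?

-3.5

The distance was about 9.4 in the first image and 5.9 in the second, so they moved 3.5 units closer together.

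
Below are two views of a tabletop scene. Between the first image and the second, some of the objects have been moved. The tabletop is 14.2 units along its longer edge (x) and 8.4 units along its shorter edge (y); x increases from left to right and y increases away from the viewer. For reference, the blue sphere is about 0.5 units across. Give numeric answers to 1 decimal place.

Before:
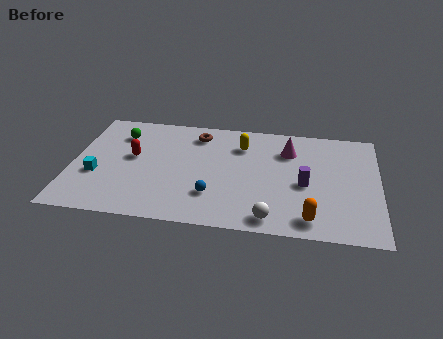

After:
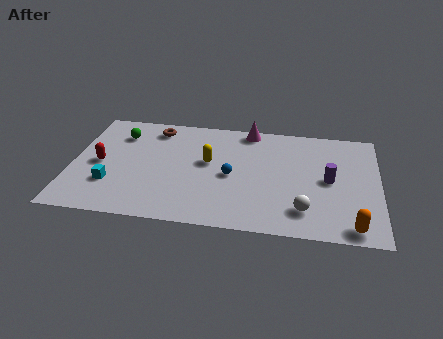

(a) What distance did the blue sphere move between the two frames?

1.8

The blue sphere was near (6.6, 2.3) before and (7.4, 3.9) after, so it travelled √(0.8² + 1.6²) ≈ 1.8 units.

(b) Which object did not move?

the green sphere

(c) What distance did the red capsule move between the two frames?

1.7

The red capsule moved from about (2.8, 4.7) to (1.3, 4.0), a distance of √(1.5² + 0.7²) ≈ 1.7.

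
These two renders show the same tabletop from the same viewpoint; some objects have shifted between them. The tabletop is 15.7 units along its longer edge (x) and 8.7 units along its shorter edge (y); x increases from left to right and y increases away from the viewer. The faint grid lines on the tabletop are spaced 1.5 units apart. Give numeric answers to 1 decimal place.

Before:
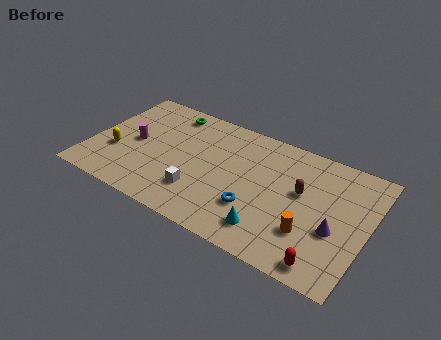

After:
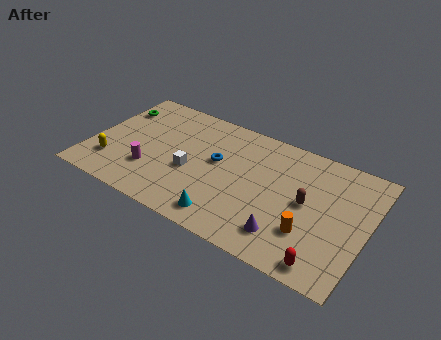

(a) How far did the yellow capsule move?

0.9

The yellow capsule was near (1.5, 3.1) before and (1.4, 2.2) after, so it travelled √(0.1² + 0.9²) ≈ 0.9 units.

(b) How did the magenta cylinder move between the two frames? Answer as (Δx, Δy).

(1.2, -1.7)

The magenta cylinder was at about (2.4, 4.3) and moved to about (3.6, 2.6).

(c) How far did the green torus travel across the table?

3.2

The green torus moved from about (3.9, 7.5) to (0.9, 6.5), a distance of √(3.0² + 1.0²) ≈ 3.2.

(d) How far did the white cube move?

1.5

The white cube moved from about (6.5, 2.3) to (5.8, 3.6), a distance of √(0.7² + 1.3²) ≈ 1.5.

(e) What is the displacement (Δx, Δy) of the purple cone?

(-2.5, -1.6)

The purple cone started near (14.0, 3.4) and ended near (11.5, 1.8).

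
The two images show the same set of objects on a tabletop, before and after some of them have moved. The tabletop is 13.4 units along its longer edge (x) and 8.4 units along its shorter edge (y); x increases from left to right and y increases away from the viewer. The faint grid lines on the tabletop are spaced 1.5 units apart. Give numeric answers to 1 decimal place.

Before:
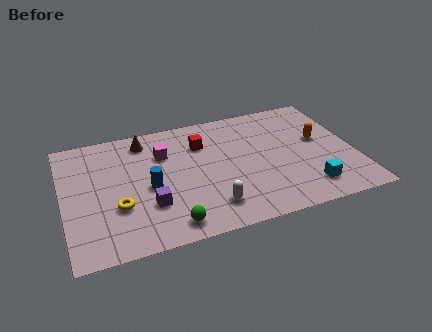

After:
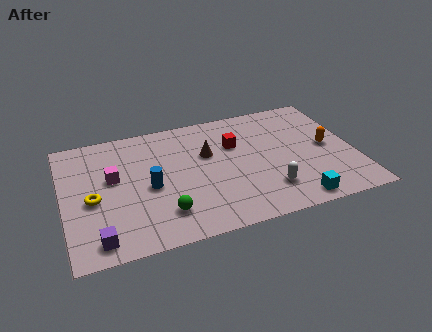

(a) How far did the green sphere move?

0.8

The green sphere moved from about (4.6, 1.1) to (4.4, 1.9), a distance of √(0.2² + 0.8²) ≈ 0.8.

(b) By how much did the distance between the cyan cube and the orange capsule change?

+0.5

Before: roughly 3.3 units apart; after: 3.8. That's 0.5 units further apart.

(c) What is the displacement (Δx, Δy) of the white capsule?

(2.7, 0.3)

From the two frames, the white capsule sits at roughly (6.5, 1.7) before and (9.2, 2.0) after.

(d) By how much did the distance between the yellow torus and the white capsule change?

+3.8

They were about 4.3 units apart before and 8.1 after — 3.8 units further apart.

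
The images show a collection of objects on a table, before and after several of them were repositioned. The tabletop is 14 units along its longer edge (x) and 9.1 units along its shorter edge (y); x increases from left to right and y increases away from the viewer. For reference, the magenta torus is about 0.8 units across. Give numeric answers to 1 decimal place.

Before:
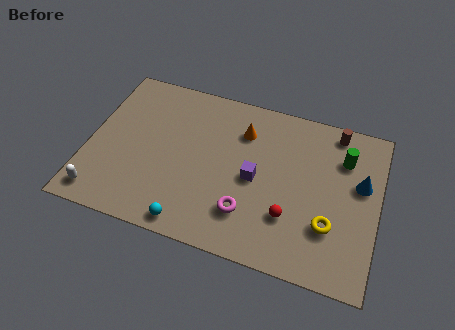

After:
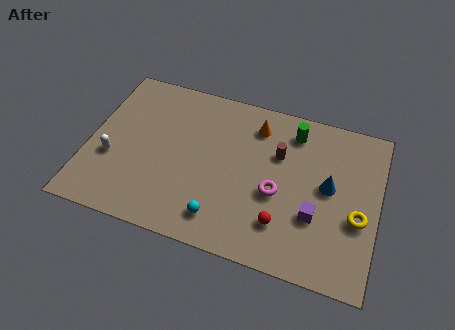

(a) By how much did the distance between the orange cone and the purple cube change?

+2.7

The distance was about 2.6 in the first image and 5.3 in the second, so they moved 2.7 units further apart.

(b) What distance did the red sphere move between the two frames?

0.6

The red sphere moved from about (9.9, 2.7) to (9.6, 2.2), a distance of √(0.3² + 0.5²) ≈ 0.6.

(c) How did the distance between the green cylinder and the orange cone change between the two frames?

-3.1

Before: roughly 4.9 units apart; after: 1.8. That's 3.1 units closer together.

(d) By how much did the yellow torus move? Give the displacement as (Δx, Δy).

(1.3, 0.8)

From the two frames, the yellow torus sits at roughly (11.8, 2.8) before and (13.1, 3.6) after.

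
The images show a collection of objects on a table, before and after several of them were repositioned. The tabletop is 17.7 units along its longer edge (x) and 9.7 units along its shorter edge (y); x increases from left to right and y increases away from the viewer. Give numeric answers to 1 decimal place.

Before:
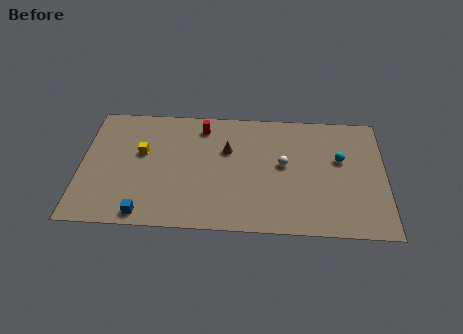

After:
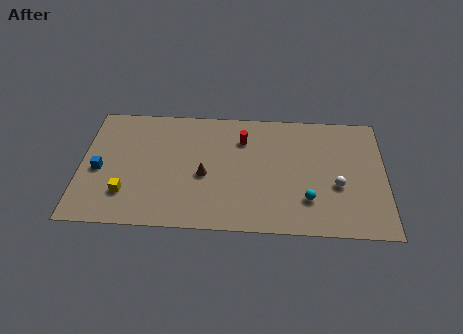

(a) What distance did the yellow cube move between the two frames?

3.4

The yellow cube was near (3.5, 5.8) before and (2.7, 2.5) after, so it travelled √(0.8² + 3.3²) ≈ 3.4 units.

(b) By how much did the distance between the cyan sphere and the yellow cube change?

-1.1

The distance was about 11.6 in the first image and 10.5 in the second, so they moved 1.1 units closer together.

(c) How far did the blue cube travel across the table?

4.3

From (3.8, 1.0) to (1.1, 4.3), the blue cube covered √(2.7² + 3.3²) ≈ 4.3 units.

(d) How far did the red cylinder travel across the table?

2.6

The red cylinder was near (7.0, 8.1) before and (9.4, 7.2) after, so it travelled √(2.4² + 0.9²) ≈ 2.6 units.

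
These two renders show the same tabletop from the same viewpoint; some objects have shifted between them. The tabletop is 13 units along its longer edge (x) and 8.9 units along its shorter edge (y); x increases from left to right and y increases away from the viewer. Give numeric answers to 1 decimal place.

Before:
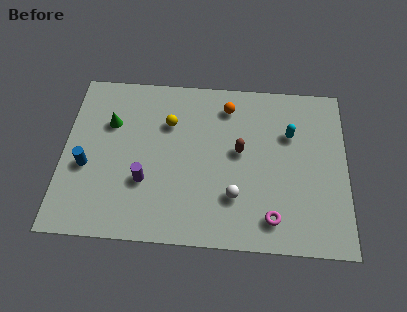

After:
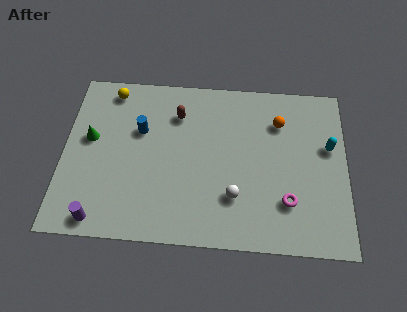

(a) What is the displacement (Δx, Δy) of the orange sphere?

(2.4, -0.7)

From the two frames, the orange sphere sits at roughly (7.5, 7.3) before and (9.9, 6.6) after.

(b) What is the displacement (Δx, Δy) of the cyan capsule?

(1.8, -0.6)

The cyan capsule was at about (10.4, 6.0) and moved to about (12.2, 5.4).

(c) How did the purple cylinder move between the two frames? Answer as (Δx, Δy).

(-2.0, -2.1)

The purple cylinder started near (3.8, 3.0) and ended near (1.8, 0.9).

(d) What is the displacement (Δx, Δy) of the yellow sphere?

(-2.7, 1.6)

The yellow sphere was at about (4.8, 6.2) and moved to about (2.1, 7.8).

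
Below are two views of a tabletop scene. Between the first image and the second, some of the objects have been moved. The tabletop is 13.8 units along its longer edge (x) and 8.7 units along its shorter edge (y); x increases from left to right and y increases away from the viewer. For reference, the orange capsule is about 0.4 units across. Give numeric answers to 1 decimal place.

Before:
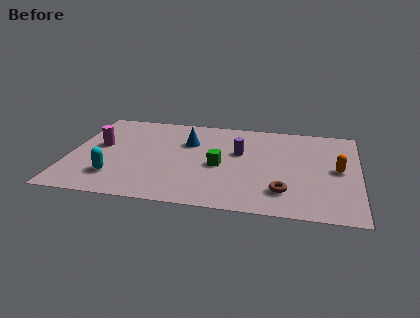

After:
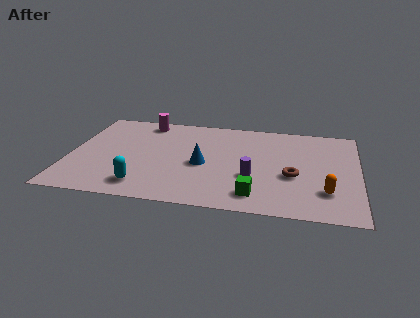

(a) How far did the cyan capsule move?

1.5

From (2.3, 2.1) to (3.7, 1.5), the cyan capsule covered √(1.4² + 0.6²) ≈ 1.5 units.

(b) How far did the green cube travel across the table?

3.0

The green cube was near (7.2, 3.9) before and (9.0, 1.5) after, so it travelled √(1.8² + 2.4²) ≈ 3.0 units.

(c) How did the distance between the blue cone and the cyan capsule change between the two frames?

-1.4

The distance was about 5.0 in the first image and 3.6 in the second, so they moved 1.4 units closer together.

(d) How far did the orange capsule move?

2.2

The orange capsule was near (12.8, 4.4) before and (12.3, 2.3) after, so it travelled √(0.5² + 2.1²) ≈ 2.2 units.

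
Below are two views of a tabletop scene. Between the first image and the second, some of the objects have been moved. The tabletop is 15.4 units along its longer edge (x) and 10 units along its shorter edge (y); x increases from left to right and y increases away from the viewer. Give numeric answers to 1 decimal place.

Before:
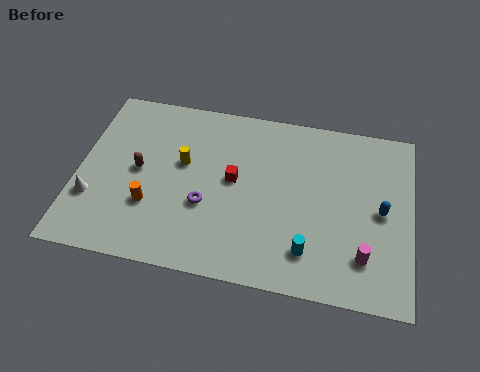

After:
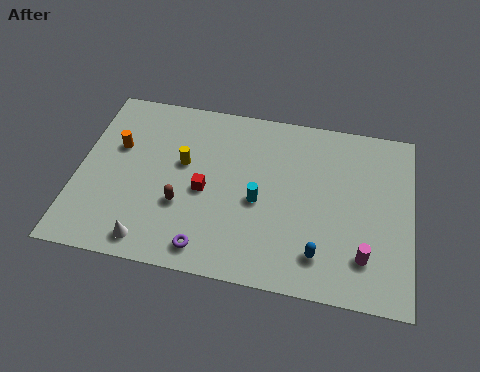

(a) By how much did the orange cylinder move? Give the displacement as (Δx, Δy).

(-1.8, 3.1)

The orange cylinder was at about (3.5, 3.2) and moved to about (1.7, 6.3).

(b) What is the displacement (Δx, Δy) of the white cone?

(2.8, -1.9)

The white cone was at about (0.8, 3.1) and moved to about (3.6, 1.2).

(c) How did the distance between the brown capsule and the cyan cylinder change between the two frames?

-4.9

Before: roughly 8.5 units apart; after: 3.6. That's 4.9 units closer together.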